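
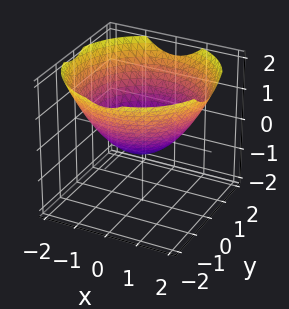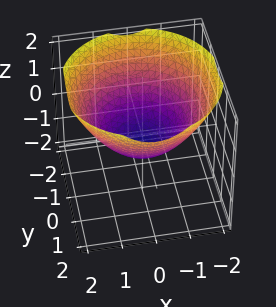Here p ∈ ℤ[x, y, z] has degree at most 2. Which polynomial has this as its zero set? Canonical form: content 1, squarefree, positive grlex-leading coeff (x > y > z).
1. deg p = 2. A generic line meets the surface in up to 2 points.
2. Symmetries: the surface is invariant under rotation about z: p = q(x² + y², z).
3. From the axis intercepts and sections: the x-axis gridline crossings are at x ∈ {-1, 1}; a circular section at z = 0 has radius exactly 1.
4. Together with the visible shape, these determine p as stated. Check: (0, -1, 0) on the y-axis lies on the surface, and p(0, -1, 0) = 0. ✓

x^2 + y^2 - 2*z - 1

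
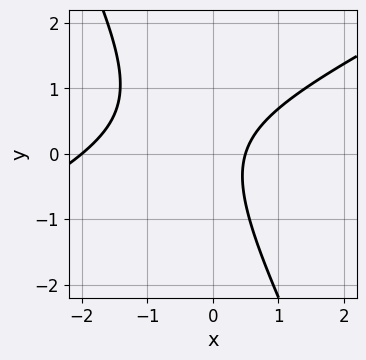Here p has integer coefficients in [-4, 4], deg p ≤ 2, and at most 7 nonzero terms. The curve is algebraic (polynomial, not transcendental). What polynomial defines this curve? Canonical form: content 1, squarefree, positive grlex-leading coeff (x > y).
1. deg p = 2. No degree-1 curve has this shape.
2. Observable constraints: it crosses the x-axis at the gridline x = -2; it misses every integer gridline on the y-axis.
3. Solving for integer coefficients yields p as stated.

2*x^2 - 3*x*y - 2*y^2 + 3*x - 2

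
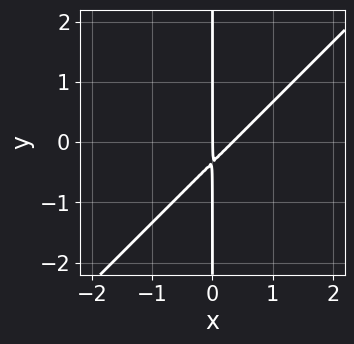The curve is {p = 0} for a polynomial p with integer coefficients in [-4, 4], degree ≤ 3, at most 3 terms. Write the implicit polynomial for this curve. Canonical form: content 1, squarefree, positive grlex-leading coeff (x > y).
3*x^2 - 3*x*y - x

(a) Degree: the shape is more complex than any degree-1 curve, so deg p = 2.
(b) Against the integer gridlines: it meets the x-axis at x = 0 (among the integer gridlines); the visible y-axis segment lies entirely on the curve.
(c) Together with the visible shape, these determine p as stated.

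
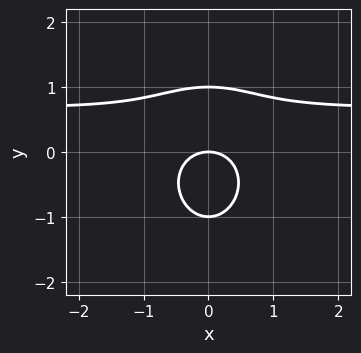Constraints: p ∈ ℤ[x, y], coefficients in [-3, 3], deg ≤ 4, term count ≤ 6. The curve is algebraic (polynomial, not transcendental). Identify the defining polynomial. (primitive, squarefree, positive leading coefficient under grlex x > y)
3*x^2*y + 2*y^3 - 2*x^2 - 2*y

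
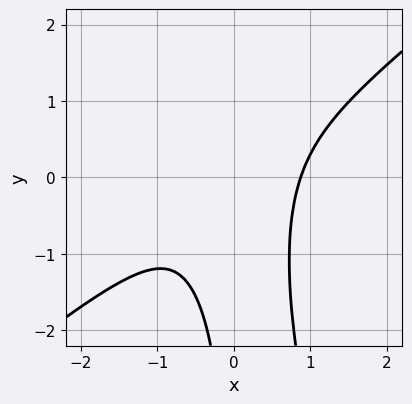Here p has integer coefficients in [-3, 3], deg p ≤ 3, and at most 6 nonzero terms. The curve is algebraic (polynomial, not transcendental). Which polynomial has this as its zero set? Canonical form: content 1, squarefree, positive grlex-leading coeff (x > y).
3*x^3 - 3*x^2*y - x*y^2 - 2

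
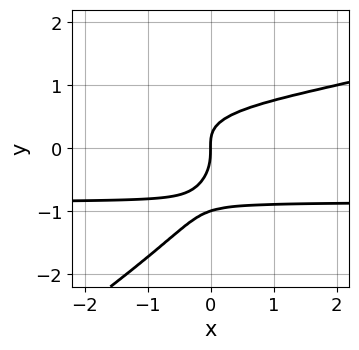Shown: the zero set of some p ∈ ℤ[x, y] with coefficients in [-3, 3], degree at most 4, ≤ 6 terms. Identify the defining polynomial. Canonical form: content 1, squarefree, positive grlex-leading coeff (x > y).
2*x*y^3 - 3*y^4 - x*y^2 - 3*y^3 + 2*x

First, deg p = 4.
Then, against the integer gridlines: among the integer gridlines, it crosses the y-axis at y ∈ {-1, 0}; it crosses the x-axis at the gridline x = 0.
Finally, these observations pin down the coefficients.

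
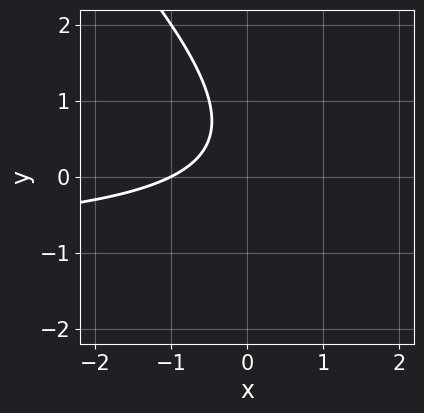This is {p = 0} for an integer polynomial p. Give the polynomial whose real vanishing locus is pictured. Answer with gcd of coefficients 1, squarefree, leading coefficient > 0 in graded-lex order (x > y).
deg p = 2. A generic line meets the curve in up to 2 points.
From the axis intercepts and sections: it crosses the x-axis at the gridline x = -1; no y-intercept at any integer in the box.
Solving for integer coefficients yields p as stated.

x*y + y^2 + x - y + 1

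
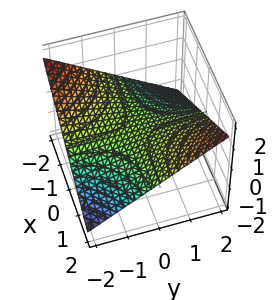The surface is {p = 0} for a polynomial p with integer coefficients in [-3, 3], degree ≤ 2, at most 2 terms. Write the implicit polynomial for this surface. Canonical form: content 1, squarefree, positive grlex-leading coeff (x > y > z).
x*y - 3*z

First, the degree is 2 — a saddle surface; a quadric.
Next, reading off the gridlines: it meets the z-axis at z = 0 (among the integer gridlines); the visible y-axis segment lies entirely on the surface.
Finally, the integer polynomial consistent with all of this is the stated p.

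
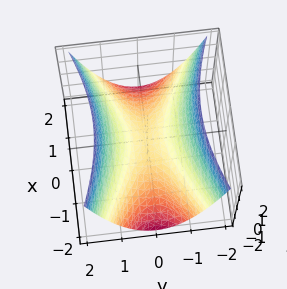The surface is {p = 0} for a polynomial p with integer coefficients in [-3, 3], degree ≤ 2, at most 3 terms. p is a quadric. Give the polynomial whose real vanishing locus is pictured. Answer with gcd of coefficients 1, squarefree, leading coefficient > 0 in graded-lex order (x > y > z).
1. deg p = 2.
2. Symmetries: it's symmetric under y → −y, forcing even powers of y; mirror symmetry x ↦ −x ⇒ only even powers of x.
3. Reading off the gridlines: it crosses the y-axis at the gridline y = 0; it crosses the x-axis at the gridline x = 0; it meets the z-axis at z = 0 (among the integer gridlines).
4. Solving for integer coefficients yields p as stated.

x^2 - 3*y^2 + 3*z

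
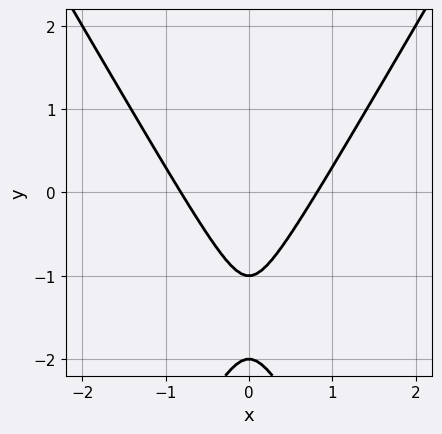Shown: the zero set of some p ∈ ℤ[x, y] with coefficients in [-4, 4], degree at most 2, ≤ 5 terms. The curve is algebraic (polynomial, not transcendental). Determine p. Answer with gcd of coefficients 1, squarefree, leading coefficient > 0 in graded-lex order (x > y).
3*x^2 - y^2 - 3*y - 2

First, degree: a generic line meets the curve in up to 2 points, so deg p = 2.
Then, symmetries: it's symmetric under x → −x, forcing even powers of x.
Then, observable constraints: among the integer gridlines, it crosses the y-axis at y ∈ {-2, -1}.
Finally, the integer polynomial consistent with all of this is the stated p.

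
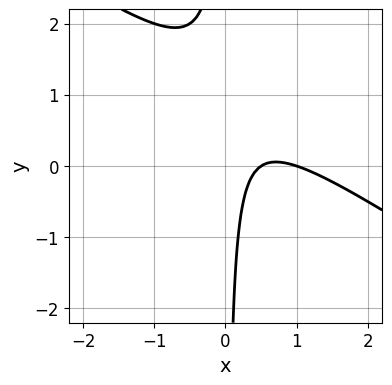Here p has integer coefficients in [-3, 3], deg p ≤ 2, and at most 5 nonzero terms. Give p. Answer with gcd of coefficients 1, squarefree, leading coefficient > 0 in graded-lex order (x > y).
2*x^2 + 3*x*y - 3*x + 1

1. Degree: a generic line meets the curve in up to 2 points, so deg p = 2.
2. Checking where it meets the axes: the curve avoids every integer y-axis point in the box; it crosses the x-axis at the gridline x = 1.
3. These observations pin down the coefficients.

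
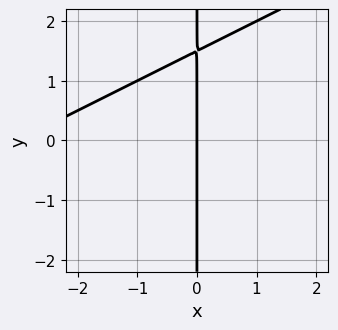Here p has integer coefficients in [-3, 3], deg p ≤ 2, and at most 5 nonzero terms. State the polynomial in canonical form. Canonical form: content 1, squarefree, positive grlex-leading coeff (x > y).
x^2 - 2*x*y + 3*x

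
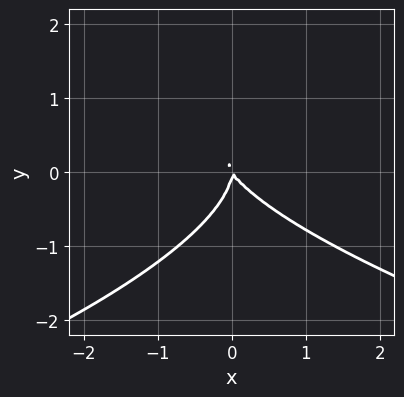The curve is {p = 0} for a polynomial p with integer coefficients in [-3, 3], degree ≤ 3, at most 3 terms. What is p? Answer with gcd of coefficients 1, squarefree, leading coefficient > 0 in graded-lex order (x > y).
1. Degree: no degree-2 curve has this shape, so deg p = 3.
2. Checking where it meets the axes: it meets the y-axis at y = 0 (among the integer gridlines); it meets the x-axis at x = 0 (among the integer gridlines).
3. The integer polynomial consistent with all of this is the stated p.

3*y^3 + 3*x^2 + 2*x*y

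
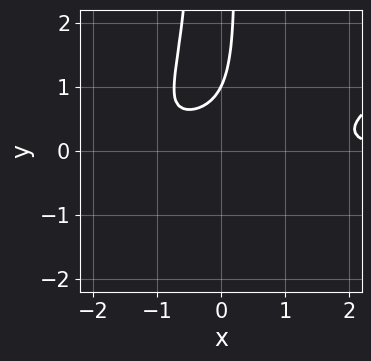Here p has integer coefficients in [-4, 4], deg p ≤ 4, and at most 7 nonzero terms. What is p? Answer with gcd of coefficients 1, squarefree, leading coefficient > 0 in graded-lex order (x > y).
x^3*y - 2*x^2*y^2 - 2*x*y + y - 1

First, deg p = 4. The shape is more complex than any degree-3 curve.
Then, from the axis intercepts and sections: it meets the y-axis at y = 1 (among the integer gridlines); no x-intercept at any integer in the box.
Finally, assembling these constraints gives the stated polynomial.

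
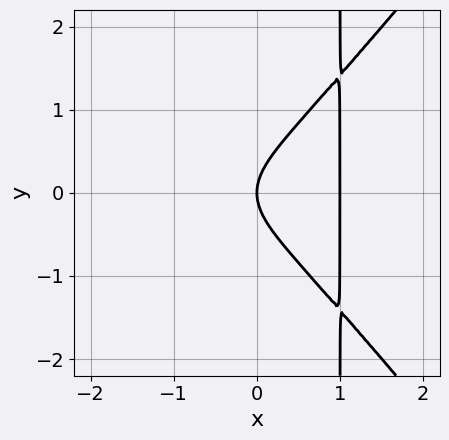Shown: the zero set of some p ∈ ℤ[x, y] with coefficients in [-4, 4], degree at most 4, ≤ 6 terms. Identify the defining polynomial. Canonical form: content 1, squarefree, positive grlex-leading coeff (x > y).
First, deg p = 4.
Then, symmetries: it's symmetric under y → −y, forcing even powers of y.
Then, from the visible intercepts: one y-axis crossing is at y = 0; the x-axis gridline crossings are at x ∈ {0, 1}.
Finally, these observations pin down the coefficients.

3*x^4 - 2*x^2*y^2 - x^2 + 2*y^2 - 2*x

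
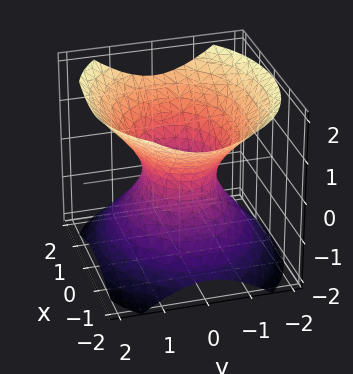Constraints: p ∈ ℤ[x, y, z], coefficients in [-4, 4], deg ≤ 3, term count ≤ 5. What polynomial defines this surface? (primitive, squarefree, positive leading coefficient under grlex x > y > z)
First, deg p = 2. One connected sheet with a waist; a quadric.
Next, symmetries: it's symmetric under z → −z, forcing even powers of z; mirror symmetry x ↦ −x ⇒ only even powers of x; it's symmetric under y → −y, forcing even powers of y.
Then, reading off the gridlines: among the integer gridlines, it crosses the x-axis at x ∈ {-1, 1}; the surface avoids every integer z-axis point in the box.
Finally, fitting integer coefficients to these (and the overall shape) gives p.

2*x^2 + 3*y^2 - 3*z^2 - 2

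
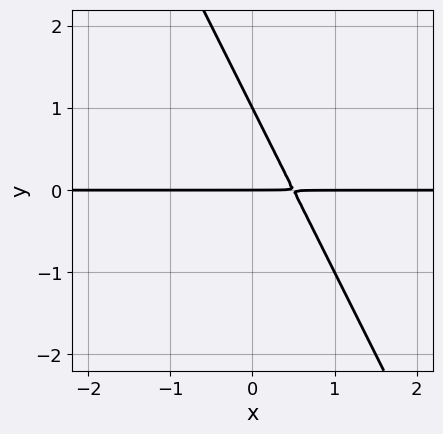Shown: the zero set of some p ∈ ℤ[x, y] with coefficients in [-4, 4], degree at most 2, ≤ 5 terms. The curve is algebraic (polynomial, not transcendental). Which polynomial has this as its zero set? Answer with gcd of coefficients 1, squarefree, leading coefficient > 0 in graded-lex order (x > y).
1. deg p = 2. The shape is more complex than any degree-1 curve.
2. Reading off the gridlines: the y-axis gridline crossings are at y ∈ {0, 1}; every point of the x-axis in the box is on the curve.
3. Fitting integer coefficients to these (and the overall shape) gives p.

2*x*y + y^2 - y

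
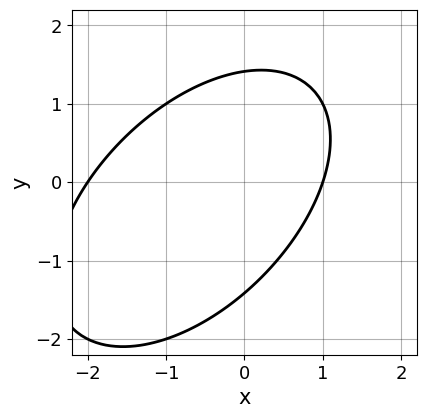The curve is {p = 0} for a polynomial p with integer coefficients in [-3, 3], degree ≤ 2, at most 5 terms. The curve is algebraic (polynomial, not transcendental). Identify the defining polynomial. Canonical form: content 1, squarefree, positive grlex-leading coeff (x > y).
First, the degree is 2 — no degree-1 curve has this shape.
Then, observable constraints: the x-axis gridline crossings are at x ∈ {-2, 1}.
Finally, the integer polynomial consistent with all of this is the stated p.

x^2 - x*y + y^2 + x - 2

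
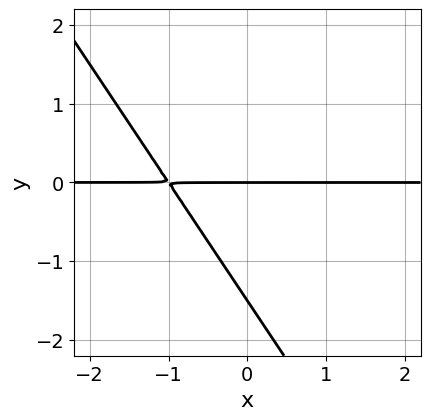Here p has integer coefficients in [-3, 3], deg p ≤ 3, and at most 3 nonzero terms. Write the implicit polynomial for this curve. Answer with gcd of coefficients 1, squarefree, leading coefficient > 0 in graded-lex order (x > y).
First, the degree is 2 — a generic line meets the curve in up to 2 points.
Next, observable constraints: the visible x-axis segment lies entirely on the curve; one y-axis crossing is at y = 0.
Finally, the integer polynomial consistent with all of this is the stated p.

3*x*y + 2*y^2 + 3*y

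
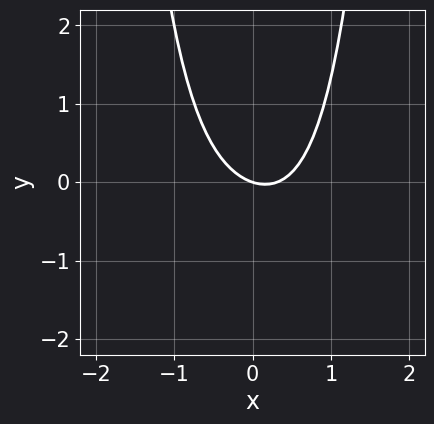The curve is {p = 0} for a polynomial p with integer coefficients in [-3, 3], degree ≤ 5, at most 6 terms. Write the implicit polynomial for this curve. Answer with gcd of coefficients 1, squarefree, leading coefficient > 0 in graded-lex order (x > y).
1. deg p = 4. A generic line meets the curve in up to 4 points.
2. Checking where it meets the axes: it meets the x-axis at x = 0 (among the integer gridlines); it crosses the y-axis at the gridline y = 0.
3. These observations pin down the coefficients.

2*x^4 + 3*x^2 - x - 3*y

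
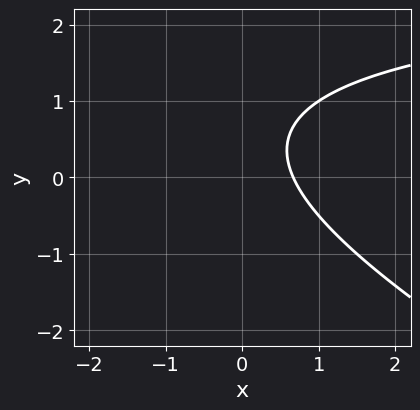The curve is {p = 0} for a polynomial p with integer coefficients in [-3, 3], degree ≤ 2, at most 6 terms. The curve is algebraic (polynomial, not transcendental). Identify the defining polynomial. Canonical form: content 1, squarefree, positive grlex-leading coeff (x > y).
x*y + 2*y^2 - 3*x - 2*y + 2

First, deg p = 2. No degree-1 curve has this shape.
Next, against the integer gridlines: it misses every integer gridline on the y-axis.
Finally, assembling these constraints gives the stated polynomial.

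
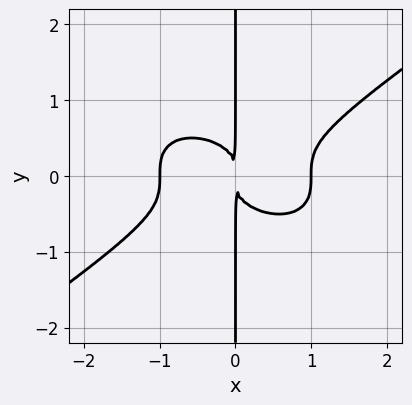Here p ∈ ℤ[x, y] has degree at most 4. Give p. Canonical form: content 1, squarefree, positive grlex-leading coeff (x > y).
x^4 - 3*x*y^3 - x^2

Degree: a generic line meets the curve in up to 4 points, so deg p = 4.
From the visible intercepts: every point of the y-axis in the box is on the curve; among the integer gridlines, it crosses the x-axis at x ∈ {-1, 1}.
Solving for integer coefficients yields p as stated.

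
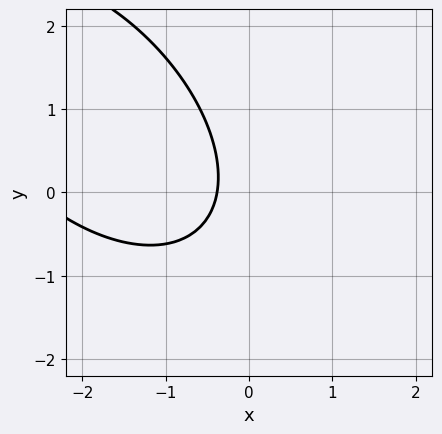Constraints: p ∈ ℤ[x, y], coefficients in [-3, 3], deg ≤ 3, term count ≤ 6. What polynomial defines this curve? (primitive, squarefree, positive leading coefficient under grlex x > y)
x^2 + x*y + y^2 + 3*x + 1

1. The degree is 2 — no degree-1 curve has this shape.
2. Reading off the gridlines: the curve avoids every integer y-axis point in the box.
3. Fitting integer coefficients to these (and the overall shape) gives p.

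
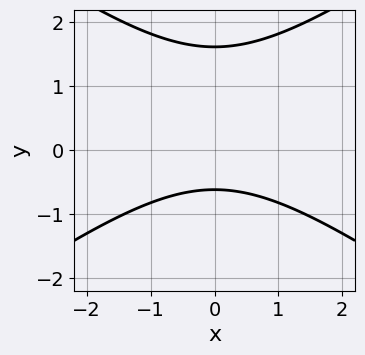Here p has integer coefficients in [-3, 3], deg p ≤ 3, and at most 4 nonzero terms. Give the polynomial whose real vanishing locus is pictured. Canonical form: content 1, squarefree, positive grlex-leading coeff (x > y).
(a) Degree: the shape is more complex than any degree-1 curve, so deg p = 2.
(b) Symmetries: the x ↦ −x reflection is a symmetry, so x appears only in even powers.
(c) Against the integer gridlines: no x-intercept at any integer in the box.
(d) The integer polynomial consistent with all of this is the stated p.

x^2 - 2*y^2 + 2*y + 2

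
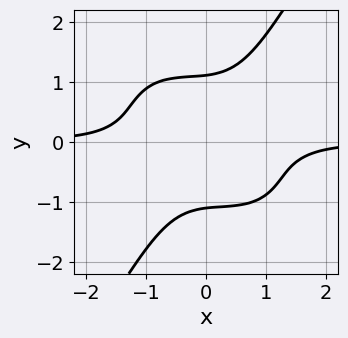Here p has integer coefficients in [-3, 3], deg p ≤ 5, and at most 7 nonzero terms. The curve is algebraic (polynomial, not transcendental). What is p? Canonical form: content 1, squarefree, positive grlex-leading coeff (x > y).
1. deg p = 4. No degree-3 curve has this shape.
2. From the axis intercepts and sections: the curve avoids every integer x-axis point in the box.
3. These observations pin down the coefficients.

3*x^3*y + 2*x^2*y^2 + x*y^3 - 2*y^4 + 3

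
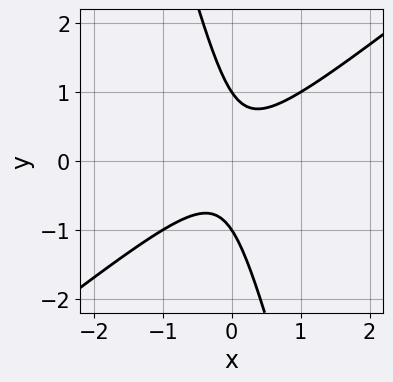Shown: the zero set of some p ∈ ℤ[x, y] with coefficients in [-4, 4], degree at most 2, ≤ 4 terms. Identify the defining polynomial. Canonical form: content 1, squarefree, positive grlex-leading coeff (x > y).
3*x^2 - 3*x*y - y^2 + 1

1. The degree is 2 — the shape is more complex than any degree-1 curve.
2. From the axis intercepts and sections: no x-intercept at any integer in the box; the y-axis gridline crossings are at y ∈ {-1, 1}.
3. Matching integer coefficients to the picture gives p.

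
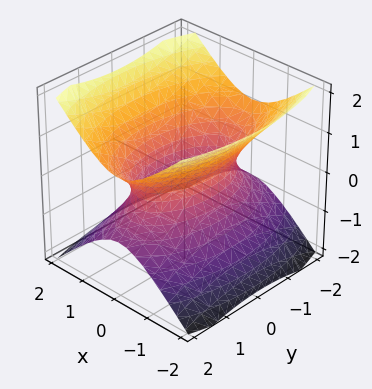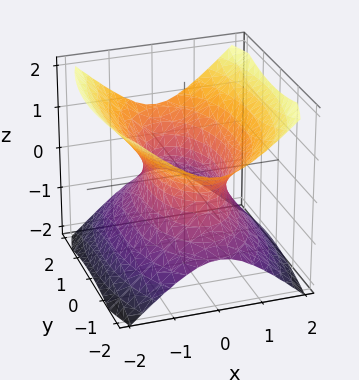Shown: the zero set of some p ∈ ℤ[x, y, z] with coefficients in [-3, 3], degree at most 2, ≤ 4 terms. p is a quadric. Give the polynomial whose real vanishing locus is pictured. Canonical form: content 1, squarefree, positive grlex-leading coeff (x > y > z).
3*x^2 + y^2 - 3*z^2 - 2

The degree is 2 — an hourglass — one-sheet hyperboloid; a quadric.
Symmetries: the x ↦ −x reflection is a symmetry, so x appears only in even powers; the y ↦ −y reflection is a symmetry, so y appears only in even powers; mirror symmetry z ↦ −z ⇒ only even powers of z.
Reading off the gridlines: it misses every integer gridline on the z-axis.
These observations pin down the coefficients.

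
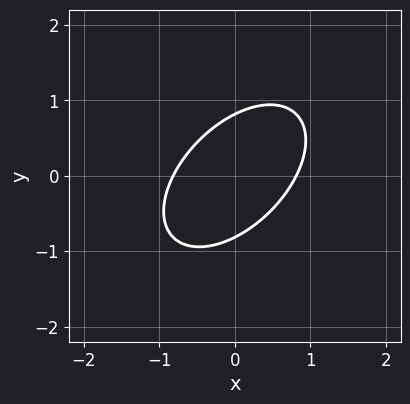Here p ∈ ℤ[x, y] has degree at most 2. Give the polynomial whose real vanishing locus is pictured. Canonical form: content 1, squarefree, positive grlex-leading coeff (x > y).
3*x^2 - 3*x*y + 3*y^2 - 2

deg p = 2.
Matching integer coefficients to the picture gives p.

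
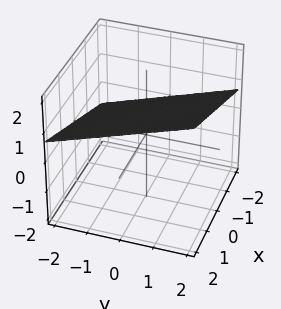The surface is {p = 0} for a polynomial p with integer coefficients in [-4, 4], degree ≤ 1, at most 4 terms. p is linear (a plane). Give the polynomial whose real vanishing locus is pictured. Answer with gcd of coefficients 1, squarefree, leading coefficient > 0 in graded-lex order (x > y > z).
First, degree: the surface is flat (a plane), so deg p = 1.
Then, reading off the gridlines: it crosses the x-axis at the gridline x = -2; it meets the y-axis at y = -2 (among the integer gridlines).
Finally, putting this together gives p.

x + y - 3*z + 2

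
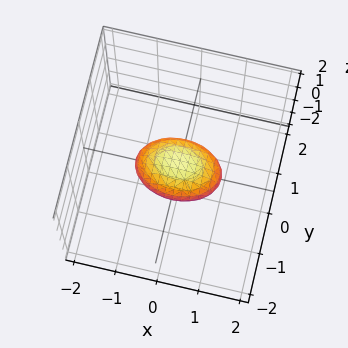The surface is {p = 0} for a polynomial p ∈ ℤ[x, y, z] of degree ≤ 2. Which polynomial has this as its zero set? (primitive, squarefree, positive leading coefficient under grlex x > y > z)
x^2 + 2*y^2 + 2*z^2 - 1

Degree: bounded and convex; a quadric, so deg p = 2.
Symmetries: the y ↦ −y reflection is a symmetry, so y appears only in even powers; the z ↦ −z reflection is a symmetry, so z appears only in even powers; mirror symmetry x ↦ −x ⇒ only even powers of x.
Against the integer gridlines: the x-axis gridline crossings are at x ∈ {-1, 1}.
The integer polynomial consistent with all of this is the stated p.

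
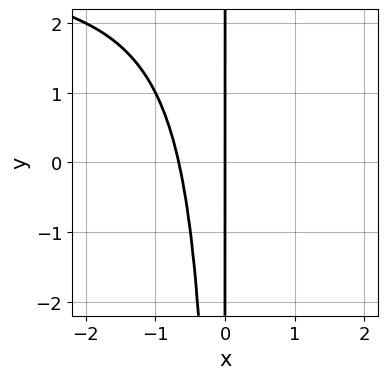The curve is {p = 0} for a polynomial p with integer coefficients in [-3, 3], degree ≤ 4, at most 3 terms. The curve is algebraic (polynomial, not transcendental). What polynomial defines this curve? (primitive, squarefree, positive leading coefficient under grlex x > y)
x^2*y - 3*x^2 - 2*x

deg p = 3. A generic line meets the curve in up to 3 points.
Checking where it meets the axes: every point of the y-axis in the box is on the curve; it meets the x-axis at x = 0 (among the integer gridlines).
The integer polynomial consistent with all of this is the stated p.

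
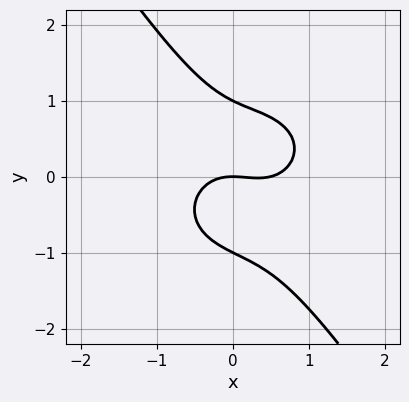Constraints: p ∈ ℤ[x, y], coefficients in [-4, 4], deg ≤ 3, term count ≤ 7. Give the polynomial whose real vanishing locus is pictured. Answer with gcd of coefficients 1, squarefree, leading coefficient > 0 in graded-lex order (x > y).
(a) deg p = 3.
(b) Against the integer gridlines: it meets the x-axis at x = 0 (among the integer gridlines); the y-axis gridline crossings are at y ∈ {-1, 0, 1}.
(c) Together with the visible shape, these determine p as stated.

2*x^3 + 2*x*y^2 + 2*y^3 - x^2 - 2*y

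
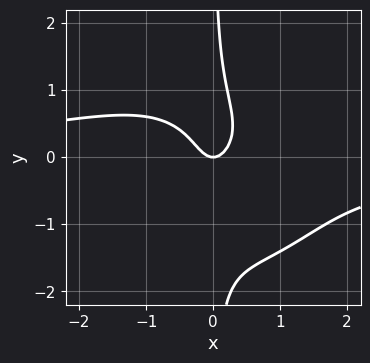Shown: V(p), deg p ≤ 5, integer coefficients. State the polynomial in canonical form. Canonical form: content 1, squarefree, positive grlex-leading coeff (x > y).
The degree is 4 — a generic line meets the curve in up to 4 points.
Reading off the gridlines: it meets the x-axis at x = 0 (among the integer gridlines); it crosses the y-axis at the gridline y = 0.
Assembling these constraints gives the stated polynomial.

2*x^3*y + 2*x*y^3 + 2*x*y^2 + 3*x^2 - y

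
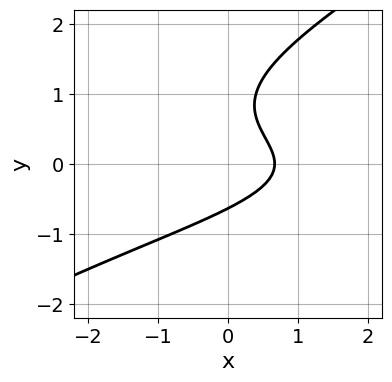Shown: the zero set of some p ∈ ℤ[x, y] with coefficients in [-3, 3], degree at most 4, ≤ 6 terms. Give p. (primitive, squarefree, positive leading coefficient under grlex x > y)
Degree: the shape is more complex than any degree-2 curve, so deg p = 3.
Putting this together gives p.

2*x*y^2 - 3*y^3 + 3*y^2 + 3*x - 2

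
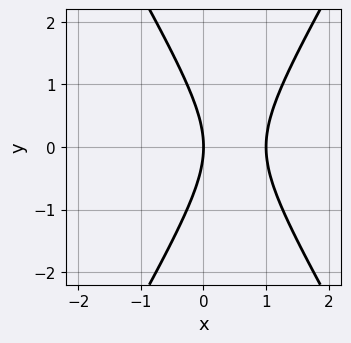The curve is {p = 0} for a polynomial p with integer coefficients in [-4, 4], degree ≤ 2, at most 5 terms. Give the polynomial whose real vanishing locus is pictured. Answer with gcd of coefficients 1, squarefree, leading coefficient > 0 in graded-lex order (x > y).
3*x^2 - y^2 - 3*x

(a) The degree is 2 — no degree-1 curve has this shape.
(b) Symmetries: mirror symmetry y ↦ −y ⇒ only even powers of y.
(c) Against the integer gridlines: the x-axis gridline crossings are at x ∈ {0, 1}; it meets the y-axis at y = 0 (among the integer gridlines).
(d) The integer polynomial consistent with all of this is the stated p.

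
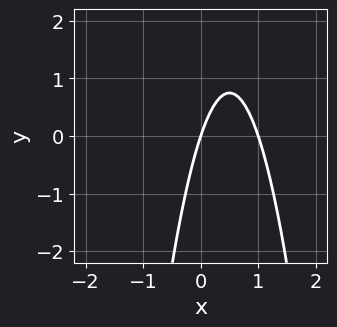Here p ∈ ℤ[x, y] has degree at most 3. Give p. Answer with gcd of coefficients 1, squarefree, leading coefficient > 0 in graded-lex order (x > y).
3*x^2 - 3*x + y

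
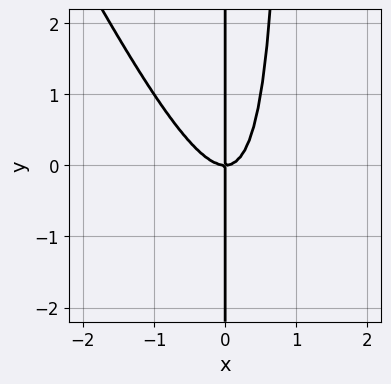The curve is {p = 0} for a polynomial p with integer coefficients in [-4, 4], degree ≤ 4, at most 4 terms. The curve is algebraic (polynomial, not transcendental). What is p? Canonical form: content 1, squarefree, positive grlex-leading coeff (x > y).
(a) The degree is 3 — a generic line meets the curve in up to 3 points.
(b) From the visible intercepts: it crosses the x-axis at the gridline x = 0; the visible y-axis segment lies entirely on the curve.
(c) Matching integer coefficients to the picture gives p.

2*x^3 + x^2*y - x*y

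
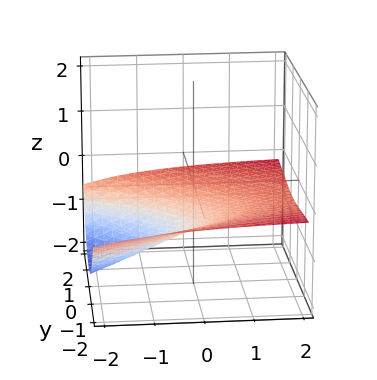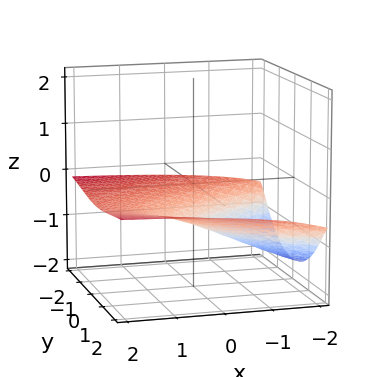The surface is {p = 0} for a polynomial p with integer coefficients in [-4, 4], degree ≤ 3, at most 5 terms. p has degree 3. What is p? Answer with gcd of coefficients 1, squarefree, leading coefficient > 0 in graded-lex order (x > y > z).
First, degree: a generic line meets the surface in up to 3 points, so deg p = 3.
Then, against the integer gridlines: no y-intercept at any integer in the box; no x-intercept at any integer in the box.
Finally, the integer polynomial consistent with all of this is the stated p.

2*y^2*z + 2*z^3 + 3*x*z + 2*z + 3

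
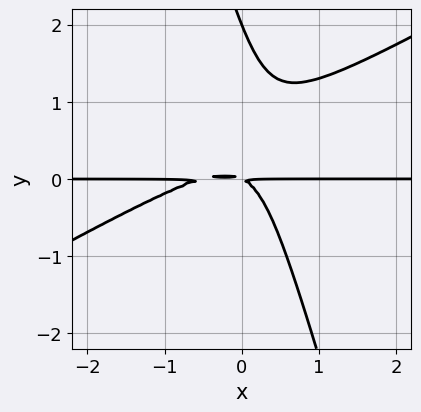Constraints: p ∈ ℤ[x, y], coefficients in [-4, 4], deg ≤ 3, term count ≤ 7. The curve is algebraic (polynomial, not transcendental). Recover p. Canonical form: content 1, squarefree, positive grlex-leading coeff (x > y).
(a) deg p = 3. The shape is more complex than any degree-2 curve.
(b) Reading off the gridlines: the visible x-axis segment lies entirely on the curve; one y-axis crossing is at y = 2.
(c) These observations pin down the coefficients.

2*x^2*y - 3*x*y^2 - y^3 + x*y + 2*y^2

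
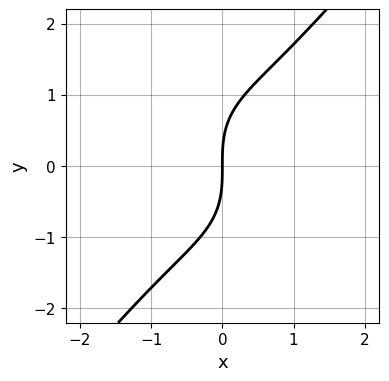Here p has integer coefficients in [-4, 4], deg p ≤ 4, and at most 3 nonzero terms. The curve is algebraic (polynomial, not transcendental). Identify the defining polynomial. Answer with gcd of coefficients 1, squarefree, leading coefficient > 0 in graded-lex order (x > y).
2*x^3 - y^3 + 3*x

Degree: no degree-2 curve has this shape, so deg p = 3.
Checking where it meets the axes: it meets the y-axis at y = 0 (among the integer gridlines); one x-axis crossing is at x = 0.
Solving for integer coefficients yields p as stated.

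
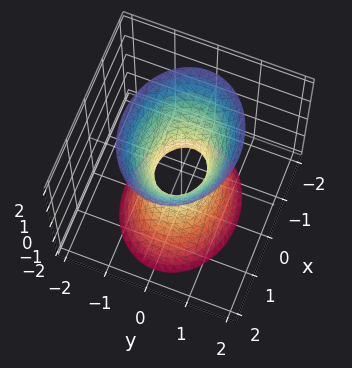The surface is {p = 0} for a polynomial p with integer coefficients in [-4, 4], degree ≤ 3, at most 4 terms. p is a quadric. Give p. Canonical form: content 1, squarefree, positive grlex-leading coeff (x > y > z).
2*x^2 + 3*y^2 - z^2 - 1

(a) deg p = 2. One connected sheet with a waist; a quadric.
(b) Symmetries: the x ↦ −x reflection is a symmetry, so x appears only in even powers; mirror symmetry z ↦ −z ⇒ only even powers of z; it's symmetric under y → −y, forcing even powers of y.
(c) From the axis intercepts and sections: it misses every integer gridline on the z-axis.
(d) The integer polynomial consistent with all of this is the stated p.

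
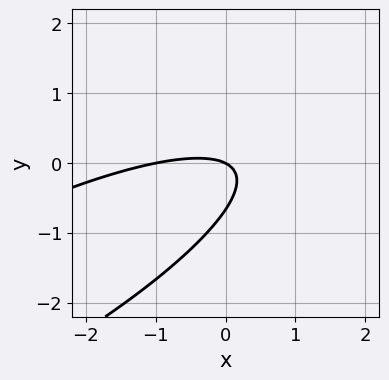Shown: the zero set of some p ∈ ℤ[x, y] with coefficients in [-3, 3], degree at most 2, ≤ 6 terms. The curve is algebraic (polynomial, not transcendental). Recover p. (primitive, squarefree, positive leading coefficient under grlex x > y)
First, deg p = 2.
Next, reading off the gridlines: one y-axis crossing is at y = 0; the x-axis gridline crossings are at x ∈ {-1, 0}.
Finally, together with the visible shape, these determine p as stated.

x^2 - 3*x*y + 3*y^2 + x + 2*y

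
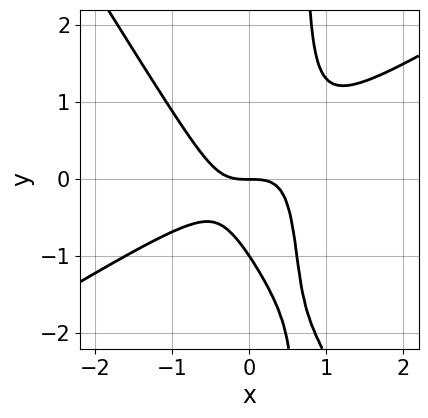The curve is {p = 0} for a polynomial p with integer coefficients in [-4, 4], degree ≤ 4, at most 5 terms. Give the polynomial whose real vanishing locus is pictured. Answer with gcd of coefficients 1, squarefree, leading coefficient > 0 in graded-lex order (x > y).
The degree is 3 — no degree-2 curve has this shape.
Checking where it meets the axes: one x-axis crossing is at x = 0; among the integer gridlines, it crosses the y-axis at y ∈ {-1, 0}.
Fitting integer coefficients to these (and the overall shape) gives p.

3*x^3 - 3*x^2*y - 3*x*y^2 + 2*y^2 + 2*y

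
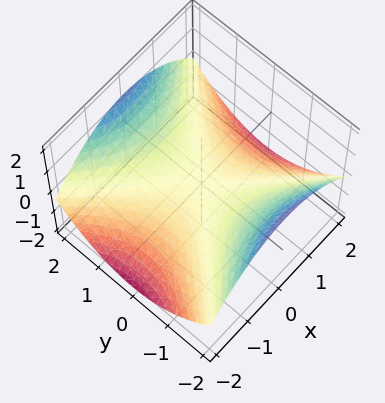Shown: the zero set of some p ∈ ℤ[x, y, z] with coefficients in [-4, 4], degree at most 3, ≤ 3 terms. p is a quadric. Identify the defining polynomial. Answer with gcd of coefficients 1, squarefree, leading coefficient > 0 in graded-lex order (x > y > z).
x^2 - y^2 + 3*z

Degree: a hyperbolic paraboloid; a quadric, so deg p = 2.
Symmetries: it's symmetric under x → −x, forcing even powers of x; the y ↦ −y reflection is a symmetry, so y appears only in even powers.
Observable constraints: it meets the y-axis at y = 0 (among the integer gridlines); one x-axis crossing is at x = 0; it crosses the z-axis at the gridline z = 0.
Assembling these constraints gives the stated polynomial.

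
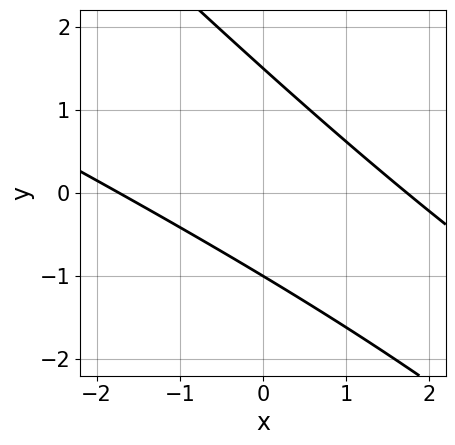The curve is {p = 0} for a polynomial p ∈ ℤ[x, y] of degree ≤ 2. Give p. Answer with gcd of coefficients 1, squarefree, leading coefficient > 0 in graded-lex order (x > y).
First, the degree is 2 — no degree-1 curve has this shape.
Then, from the axis intercepts and sections: it crosses the y-axis at the gridline y = -1.
Finally, together with the visible shape, these determine p as stated.

x^2 + 3*x*y + 2*y^2 - y - 3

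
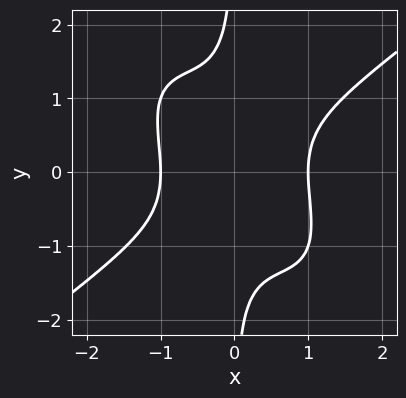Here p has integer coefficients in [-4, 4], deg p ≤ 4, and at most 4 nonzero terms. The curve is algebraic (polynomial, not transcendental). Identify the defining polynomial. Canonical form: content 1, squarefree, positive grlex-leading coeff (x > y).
1. deg p = 4. A generic line meets the curve in up to 4 points.
2. Reading off the gridlines: it misses every integer gridline on the y-axis; among the integer gridlines, it crosses the x-axis at x ∈ {-1, 1}.
3. Matching integer coefficients to the picture gives p.

x^4 - x^2*y^2 - x*y^3 - 1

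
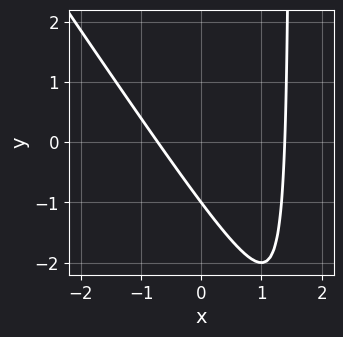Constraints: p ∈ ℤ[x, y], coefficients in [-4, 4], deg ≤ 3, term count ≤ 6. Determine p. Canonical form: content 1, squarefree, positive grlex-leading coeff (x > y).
3*x^2 + 2*x*y - 2*x - 3*y - 3

deg p = 2.
From the visible intercepts: it crosses the y-axis at the gridline y = -1.
Fitting integer coefficients to these (and the overall shape) gives p.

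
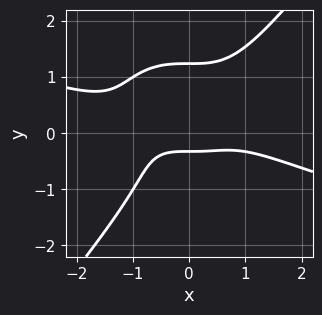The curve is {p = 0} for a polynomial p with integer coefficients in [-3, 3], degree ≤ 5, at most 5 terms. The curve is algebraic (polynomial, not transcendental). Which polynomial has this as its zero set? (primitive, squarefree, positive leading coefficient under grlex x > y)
First, deg p = 4. The shape is more complex than any degree-3 curve.
Next, checking where it meets the axes: it misses every integer gridline on the x-axis.
Finally, fitting integer coefficients to these (and the overall shape) gives p.

x^4 + 3*x^3*y - 2*y^4 + 3*y + 1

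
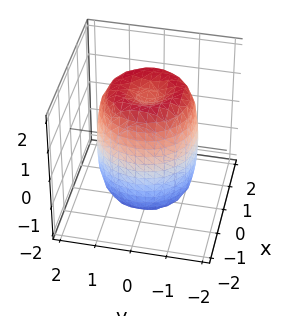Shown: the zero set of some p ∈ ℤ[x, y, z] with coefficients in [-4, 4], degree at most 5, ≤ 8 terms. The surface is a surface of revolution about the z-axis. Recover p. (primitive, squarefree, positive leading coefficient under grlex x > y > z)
2*x^4 + 4*x^2*y^2 + 2*y^4 - 3*x^2 - 3*y^2 + z^2 - 2

1. deg p = 4. The shape is more complex than any degree-3 surface.
2. Symmetries: rotational symmetry about the z-axis ⇒ p depends on x, y only through x² + y².
3. Against the integer gridlines: a circular section at z = -1 has radius between 1 and 2.
4. Fitting integer coefficients to these (and the overall shape) gives p.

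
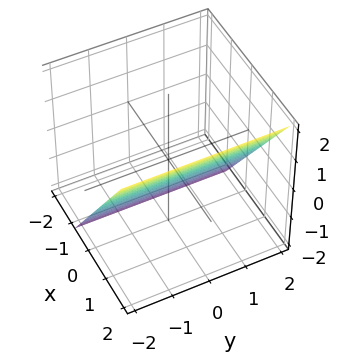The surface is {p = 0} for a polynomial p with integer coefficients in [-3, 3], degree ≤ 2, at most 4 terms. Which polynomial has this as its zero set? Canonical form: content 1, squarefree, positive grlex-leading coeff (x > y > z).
First, deg p = 1. The surface is flat (a plane).
Next, from the axis intercepts and sections: one z-axis crossing is at z = -1; no y-intercept at any integer in the box.
Finally, these observations pin down the coefficients.

3*x - 2*z - 2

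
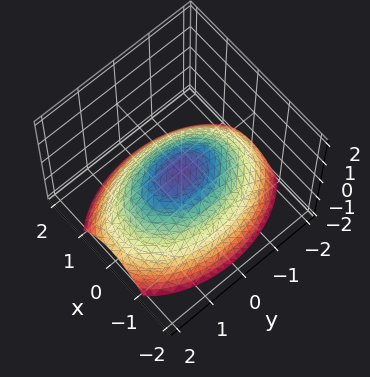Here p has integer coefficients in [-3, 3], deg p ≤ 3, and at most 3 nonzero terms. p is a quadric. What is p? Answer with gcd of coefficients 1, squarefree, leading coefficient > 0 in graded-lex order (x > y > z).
2*x^2 + y^2 + 3*z

Degree: a paraboloid; a quadric, so deg p = 2.
Symmetries: mirror symmetry x ↦ −x ⇒ only even powers of x; it's symmetric under y → −y, forcing even powers of y.
Checking where it meets the axes: it meets the z-axis at z = 0 (among the integer gridlines); it crosses the x-axis at the gridline x = 0; one y-axis crossing is at y = 0.
Fitting integer coefficients to these (and the overall shape) gives p.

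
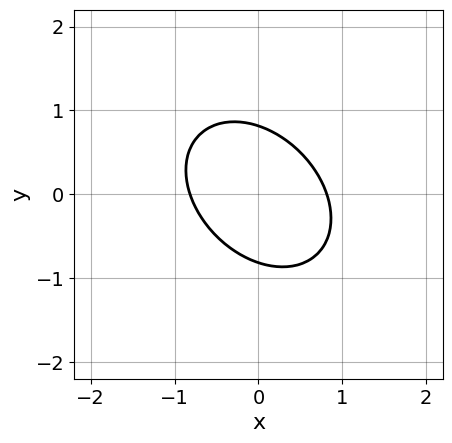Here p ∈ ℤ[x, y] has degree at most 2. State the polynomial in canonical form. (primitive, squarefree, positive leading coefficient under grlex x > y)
3*x^2 + 2*x*y + 3*y^2 - 2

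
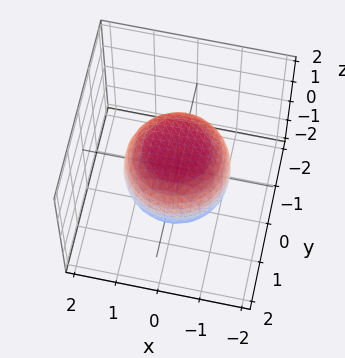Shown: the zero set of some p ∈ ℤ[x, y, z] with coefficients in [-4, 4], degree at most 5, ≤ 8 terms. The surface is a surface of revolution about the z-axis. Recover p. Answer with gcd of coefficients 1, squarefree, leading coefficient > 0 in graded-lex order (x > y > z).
2*x^4 + 4*x^2*y^2 + 2*y^4 - x^2 - y^2 + 3*z^2 - 3

(a) The degree is 4 — the shape is more complex than any degree-3 surface.
(b) Symmetries: rotational symmetry about the z-axis ⇒ p depends on x, y only through x² + y².
(c) From the visible intercepts: a circular section at z = 0 has radius between 1 and 2; the z-axis gridline crossings are at z ∈ {-1, 1}.
(d) These observations pin down the coefficients.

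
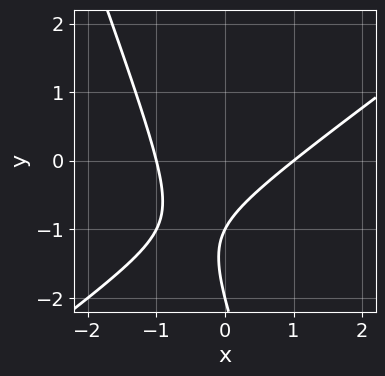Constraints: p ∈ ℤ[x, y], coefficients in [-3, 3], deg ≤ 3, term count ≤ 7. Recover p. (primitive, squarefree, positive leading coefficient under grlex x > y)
First, degree: the shape is more complex than any degree-1 curve, so deg p = 2.
Next, checking where it meets the axes: among the integer gridlines, it crosses the x-axis at x ∈ {-1, 1}; the y-axis gridline crossings are at y ∈ {-2, -1}.
Finally, these observations pin down the coefficients.

2*x^2 - 2*x*y - y^2 - 3*y - 2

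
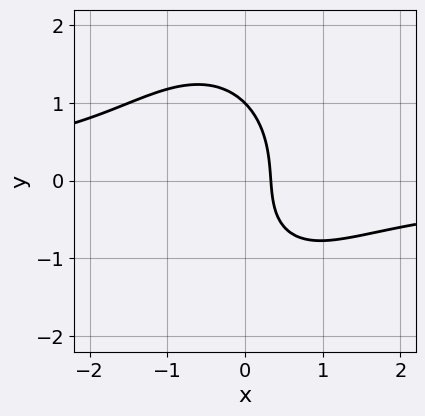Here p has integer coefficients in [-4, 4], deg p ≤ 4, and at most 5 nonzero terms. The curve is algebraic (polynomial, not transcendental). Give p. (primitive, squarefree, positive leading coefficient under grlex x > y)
First, degree: the shape is more complex than any degree-2 curve, so deg p = 3.
Then, reading off the gridlines: one y-axis crossing is at y = 1.
Finally, together with the visible shape, these determine p as stated.

2*x^2*y + y^3 + 3*x - 1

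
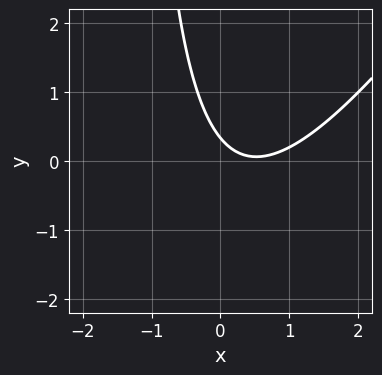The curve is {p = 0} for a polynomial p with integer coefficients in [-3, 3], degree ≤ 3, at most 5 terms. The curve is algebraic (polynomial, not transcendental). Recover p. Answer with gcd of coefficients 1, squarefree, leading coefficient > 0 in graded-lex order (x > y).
(a) The degree is 2 — a generic line meets the curve in up to 2 points.
(b) Reading off the gridlines: it misses every integer gridline on the x-axis.
(c) Putting this together gives p.

3*x^2 - 2*x*y - 3*x - 3*y + 1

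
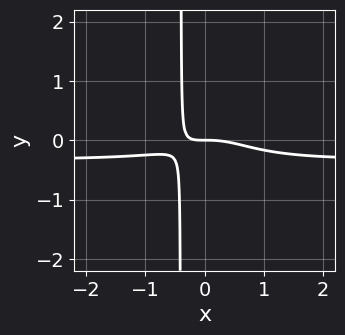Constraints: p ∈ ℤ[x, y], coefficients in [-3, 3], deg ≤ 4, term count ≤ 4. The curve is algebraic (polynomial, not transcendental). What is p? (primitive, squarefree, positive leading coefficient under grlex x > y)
3*x^3*y + x^3 + 2*x*y + y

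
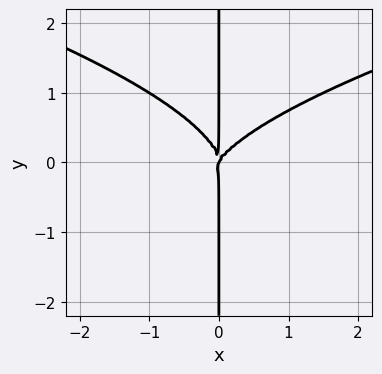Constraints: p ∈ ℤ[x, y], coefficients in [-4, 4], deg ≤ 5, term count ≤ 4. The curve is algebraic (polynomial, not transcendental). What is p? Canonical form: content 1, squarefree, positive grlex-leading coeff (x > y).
1. deg p = 4. No degree-3 curve has this shape.
2. Reading off the gridlines: it meets the x-axis at x = 0 (among the integer gridlines); every point of the y-axis in the box is on the curve.
3. Solving for integer coefficients yields p as stated.

3*x*y^3 - 2*x^3 + x^2*y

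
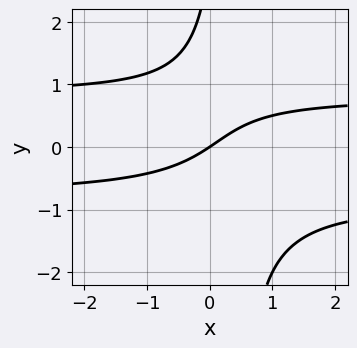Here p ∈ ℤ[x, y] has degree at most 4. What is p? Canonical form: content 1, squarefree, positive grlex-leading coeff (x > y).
3*x*y^2 - y^2 - 2*x + 3*y

(a) Degree: no degree-2 curve has this shape, so deg p = 3.
(b) From the axis intercepts and sections: it meets the y-axis at y = 0 (among the integer gridlines); one x-axis crossing is at x = 0.
(c) The integer polynomial consistent with all of this is the stated p.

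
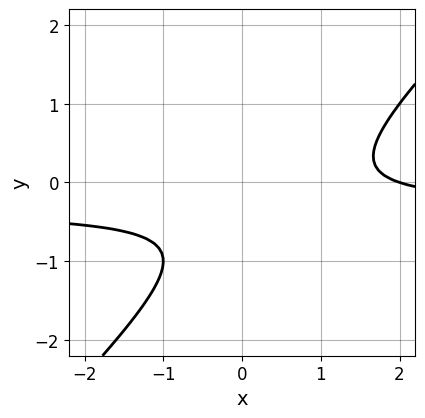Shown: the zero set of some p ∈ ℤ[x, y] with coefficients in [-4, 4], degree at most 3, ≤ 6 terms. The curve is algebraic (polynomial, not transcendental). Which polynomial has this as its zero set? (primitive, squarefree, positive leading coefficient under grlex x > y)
1. Degree: no degree-1 curve has this shape, so deg p = 2.
2. Observable constraints: it crosses the x-axis at the gridline x = 2; no y-intercept at any integer in the box.
3. These observations pin down the coefficients.

3*x*y - 3*y^2 + x - 3*y - 2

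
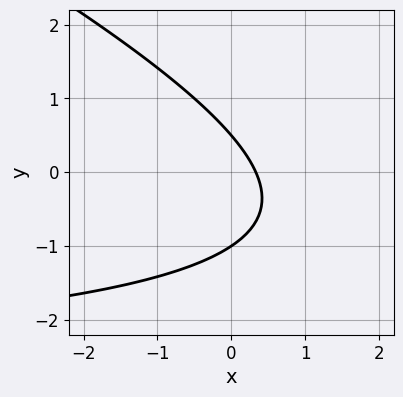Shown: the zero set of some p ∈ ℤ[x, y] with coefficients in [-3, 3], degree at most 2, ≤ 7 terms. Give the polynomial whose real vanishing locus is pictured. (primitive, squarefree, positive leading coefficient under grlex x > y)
1. The degree is 2 — a generic line meets the curve in up to 2 points.
2. Checking where it meets the axes: one y-axis crossing is at y = -1.
3. Solving for integer coefficients yields p as stated.

x*y + 2*y^2 + 3*x + y - 1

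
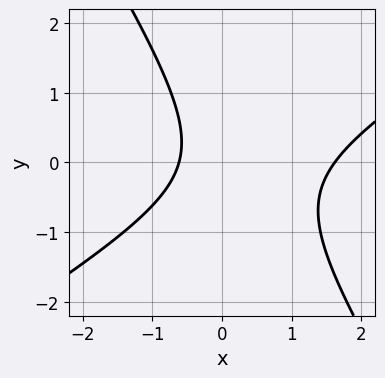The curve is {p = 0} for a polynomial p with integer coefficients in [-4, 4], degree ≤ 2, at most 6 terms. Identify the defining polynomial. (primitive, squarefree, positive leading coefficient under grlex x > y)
1. Degree: a generic line meets the curve in up to 2 points, so deg p = 2.
2. From the visible intercepts: no y-intercept at any integer in the box.
3. Together with the visible shape, these determine p as stated.

x^2 - x*y - y^2 - x - 1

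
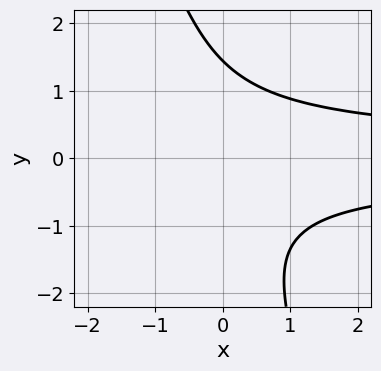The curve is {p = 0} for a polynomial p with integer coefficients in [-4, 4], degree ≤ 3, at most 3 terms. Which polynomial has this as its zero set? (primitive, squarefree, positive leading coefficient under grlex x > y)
(a) Degree: a generic line meets the curve in up to 3 points, so deg p = 3.
(b) Against the integer gridlines: it misses every integer gridline on the x-axis.
(c) Together with the visible shape, these determine p as stated.

3*x*y^2 + y^3 - 3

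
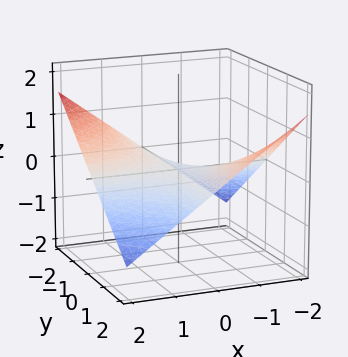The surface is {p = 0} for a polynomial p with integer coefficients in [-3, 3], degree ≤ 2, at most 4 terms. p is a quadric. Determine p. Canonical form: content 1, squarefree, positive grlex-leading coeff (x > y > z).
x*y + 3*z

deg p = 2.
Checking where it meets the axes: the visible y-axis segment lies entirely on the surface; every point of the x-axis in the box is on the surface; one z-axis crossing is at z = 0.
Assembling these constraints gives the stated polynomial.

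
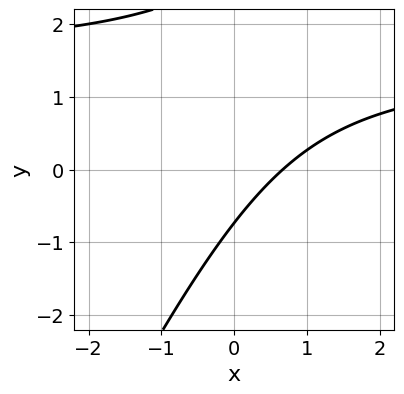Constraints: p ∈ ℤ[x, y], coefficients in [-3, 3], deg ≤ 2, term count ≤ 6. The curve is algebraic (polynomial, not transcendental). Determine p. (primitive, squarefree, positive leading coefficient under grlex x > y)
(a) The degree is 2 — the shape is more complex than any degree-1 curve.
(b) Putting this together gives p.

2*x*y - y^2 - 3*x + 2*y + 2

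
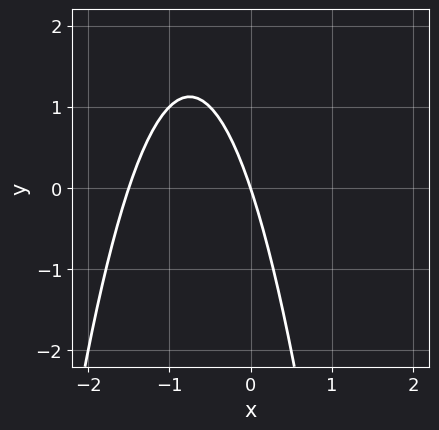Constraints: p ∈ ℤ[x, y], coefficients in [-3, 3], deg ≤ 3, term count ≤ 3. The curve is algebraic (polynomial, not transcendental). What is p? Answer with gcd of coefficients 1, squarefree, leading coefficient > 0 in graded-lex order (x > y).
(a) Degree: the shape is more complex than any degree-1 curve, so deg p = 2.
(b) From the visible intercepts: one y-axis crossing is at y = 0; one x-axis crossing is at x = 0.
(c) Matching integer coefficients to the picture gives p.

2*x^2 + 3*x + y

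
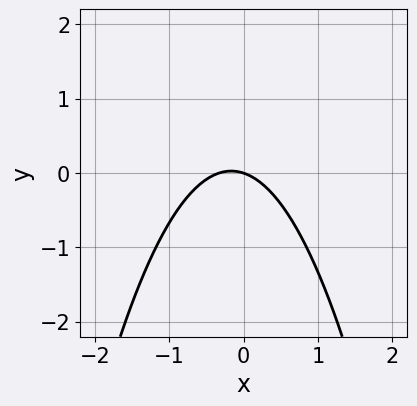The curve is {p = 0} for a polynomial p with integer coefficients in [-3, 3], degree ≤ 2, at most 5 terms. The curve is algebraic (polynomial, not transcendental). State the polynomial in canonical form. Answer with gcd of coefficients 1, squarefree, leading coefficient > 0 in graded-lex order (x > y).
3*x^2 + x + 3*y

(a) deg p = 2. The shape is more complex than any degree-1 curve.
(b) Against the integer gridlines: it crosses the y-axis at the gridline y = 0; one x-axis crossing is at x = 0.
(c) Fitting integer coefficients to these (and the overall shape) gives p.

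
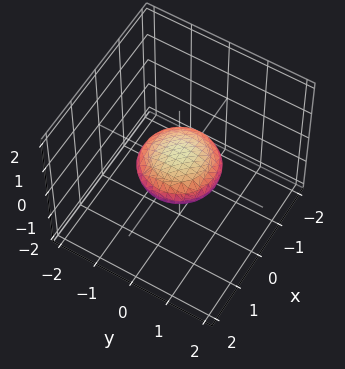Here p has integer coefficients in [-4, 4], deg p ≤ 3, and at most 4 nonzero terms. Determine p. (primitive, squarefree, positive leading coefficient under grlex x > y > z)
x^2 + y^2 + 3*z^2 - 1

First, the degree is 2 — a closed, bounded, convex surface; a quadric.
Then, by symmetry, every cross-section ⟂ z is a circle, so x, y appear only via x² + y²; it's symmetric under z → −z, forcing even powers of z.
Then, checking where it meets the axes: a circular section at z = 0 has radius exactly 1; among the integer gridlines, it crosses the x-axis at x ∈ {-1, 1}.
Finally, matching integer coefficients to the picture gives p. Check: (0, 1, 0) on the y-axis lies on the surface, and p(0, 1, 0) = 0. ✓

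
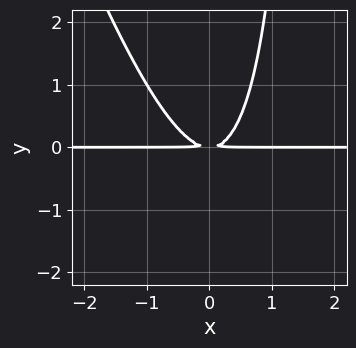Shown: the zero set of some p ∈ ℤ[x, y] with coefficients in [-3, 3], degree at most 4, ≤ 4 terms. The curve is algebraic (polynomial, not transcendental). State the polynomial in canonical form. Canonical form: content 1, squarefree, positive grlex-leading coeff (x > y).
3*x^2*y + x*y^2 - 2*y^2

1. Degree: a generic line meets the curve in up to 3 points, so deg p = 3.
2. Against the integer gridlines: the visible x-axis segment lies entirely on the curve.
3. Matching integer coefficients to the picture gives p.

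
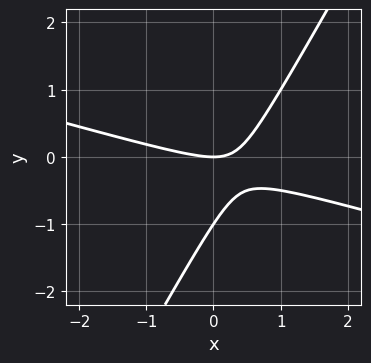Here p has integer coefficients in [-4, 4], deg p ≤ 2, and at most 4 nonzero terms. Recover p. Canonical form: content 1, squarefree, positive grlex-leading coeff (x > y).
x^2 + 3*x*y - 2*y^2 - 2*y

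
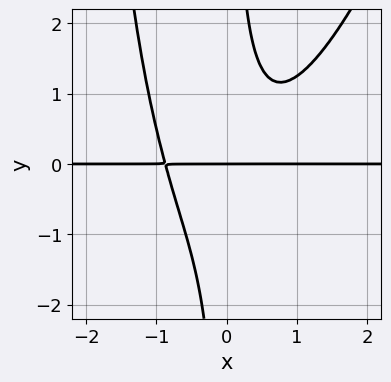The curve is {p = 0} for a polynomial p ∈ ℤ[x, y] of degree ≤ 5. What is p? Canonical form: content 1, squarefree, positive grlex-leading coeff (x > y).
1. deg p = 4. The shape is more complex than any degree-3 curve.
2. Observable constraints: the visible x-axis segment lies entirely on the curve; it meets the y-axis at y = 0 (among the integer gridlines).
3. Putting this together gives p.

3*x^3*y - x^2*y^2 - 3*x*y^2 + 2*y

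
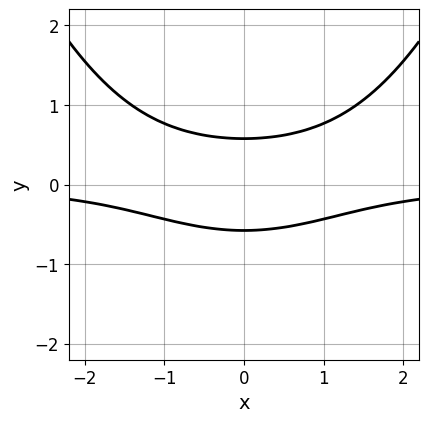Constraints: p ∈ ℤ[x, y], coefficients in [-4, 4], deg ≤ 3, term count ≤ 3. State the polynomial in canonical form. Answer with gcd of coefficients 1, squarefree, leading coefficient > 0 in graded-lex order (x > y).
(a) The degree is 3 — no degree-2 curve has this shape.
(b) Symmetries: mirror symmetry x ↦ −x ⇒ only even powers of x.
(c) Observable constraints: it misses every integer gridline on the x-axis.
(d) Fitting integer coefficients to these (and the overall shape) gives p.

x^2*y - 3*y^2 + 1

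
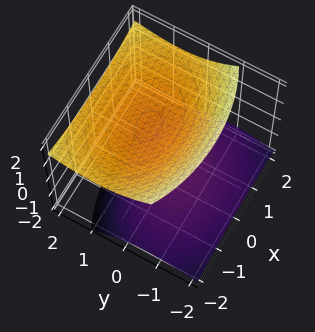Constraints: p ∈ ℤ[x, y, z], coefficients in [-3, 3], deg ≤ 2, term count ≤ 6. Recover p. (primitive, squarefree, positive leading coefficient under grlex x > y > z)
x^2 + 2*y^2 - 2*y*z - 3*z^2 + 3

(a) I count 2 distinct pieces. They look like related sheets of one shape, so recover p as a whole.
(b) The degree is 2 — no degree-1 surface has this shape.
(c) From the visible intercepts: the z-axis gridline crossings are at z ∈ {-1, 1}; the surface avoids every integer y-axis point in the box; the surface avoids every integer x-axis point in the box.
(d) Fitting integer coefficients to these (and the overall shape) gives p.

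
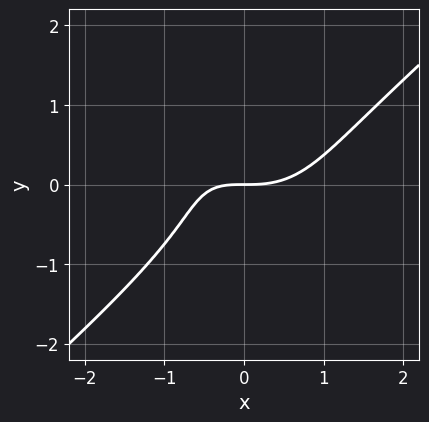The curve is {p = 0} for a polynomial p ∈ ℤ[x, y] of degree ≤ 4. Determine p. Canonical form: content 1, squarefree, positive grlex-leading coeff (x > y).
2*x^3 - 3*y^3 - 2*x*y - 3*y

(a) Degree: no degree-2 curve has this shape, so deg p = 3.
(b) Against the integer gridlines: it meets the x-axis at x = 0 (among the integer gridlines); one y-axis crossing is at y = 0.
(c) Matching integer coefficients to the picture gives p.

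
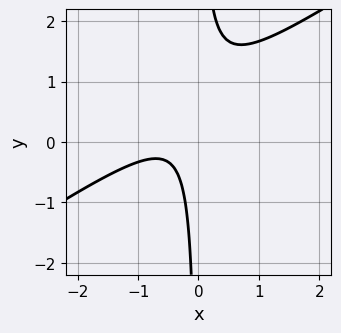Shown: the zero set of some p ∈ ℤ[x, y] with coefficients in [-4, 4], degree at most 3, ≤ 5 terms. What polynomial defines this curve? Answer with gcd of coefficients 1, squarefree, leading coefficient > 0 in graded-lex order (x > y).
2*x^2 - 3*x*y + 2*x + 1

The degree is 2 — no degree-1 curve has this shape.
From the axis intercepts and sections: no x-intercept at any integer in the box; no y-intercept at any integer in the box.
Fitting integer coefficients to these (and the overall shape) gives p.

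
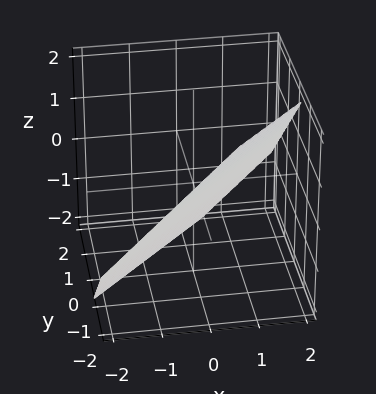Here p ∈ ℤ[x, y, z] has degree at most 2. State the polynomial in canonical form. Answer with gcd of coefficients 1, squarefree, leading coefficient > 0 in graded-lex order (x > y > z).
3*x - 3*y - 3*z - 2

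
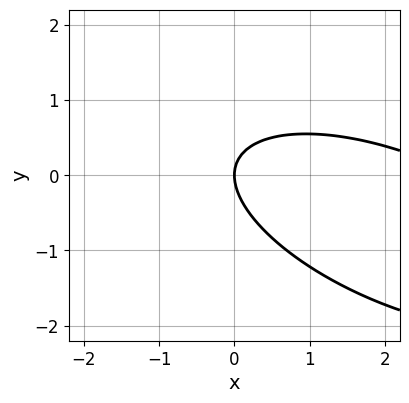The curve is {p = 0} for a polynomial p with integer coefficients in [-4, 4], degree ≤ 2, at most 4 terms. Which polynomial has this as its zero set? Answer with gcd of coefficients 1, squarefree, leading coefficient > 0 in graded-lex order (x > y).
x^2 + 2*x*y + 3*y^2 - 3*x

(a) deg p = 2.
(b) Reading off the gridlines: it crosses the x-axis at the gridline x = 0; it crosses the y-axis at the gridline y = 0.
(c) These observations pin down the coefficients.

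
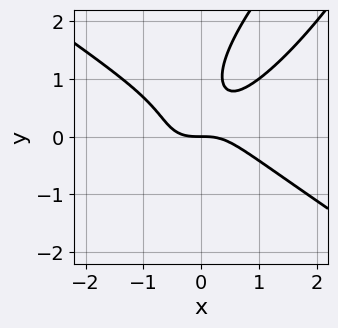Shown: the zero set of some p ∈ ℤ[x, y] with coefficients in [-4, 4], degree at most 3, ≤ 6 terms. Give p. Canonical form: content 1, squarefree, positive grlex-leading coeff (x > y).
2*x^3 - 3*x*y^2 + 2*y^3 - 3*y^2 + 2*y

First, the degree is 3 — the shape is more complex than any degree-2 curve.
Next, against the integer gridlines: it crosses the x-axis at the gridline x = 0; one y-axis crossing is at y = 0.
Finally, putting this together gives p.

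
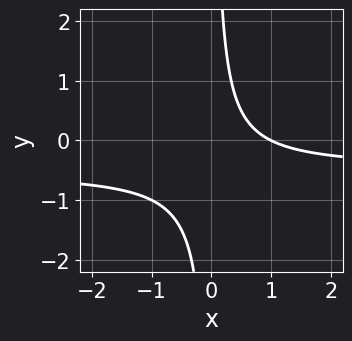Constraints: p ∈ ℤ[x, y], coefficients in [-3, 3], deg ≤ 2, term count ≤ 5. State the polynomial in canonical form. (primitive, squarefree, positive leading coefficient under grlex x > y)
2*x*y + x - 1

deg p = 2.
Reading off the gridlines: no y-intercept at any integer in the box; it meets the x-axis at x = 1 (among the integer gridlines).
Matching integer coefficients to the picture gives p.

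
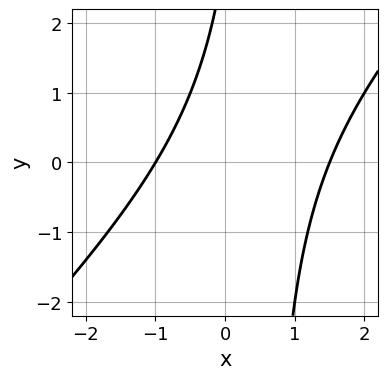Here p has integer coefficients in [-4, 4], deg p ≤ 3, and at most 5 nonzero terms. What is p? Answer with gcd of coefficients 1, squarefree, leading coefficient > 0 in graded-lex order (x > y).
2*x^2 - 2*x*y - x + y - 3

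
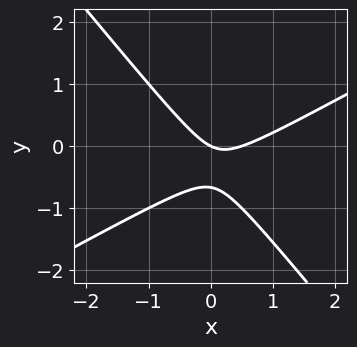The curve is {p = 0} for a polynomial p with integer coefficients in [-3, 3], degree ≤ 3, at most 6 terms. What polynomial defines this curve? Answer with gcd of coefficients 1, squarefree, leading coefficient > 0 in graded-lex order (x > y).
(a) deg p = 2. A generic line meets the curve in up to 2 points.
(b) Reading off the gridlines: it crosses the y-axis at the gridline y = 0; it meets the x-axis at x = 0 (among the integer gridlines).
(c) Together with the visible shape, these determine p as stated.

2*x^2 - 2*x*y - 3*y^2 - x - 2*y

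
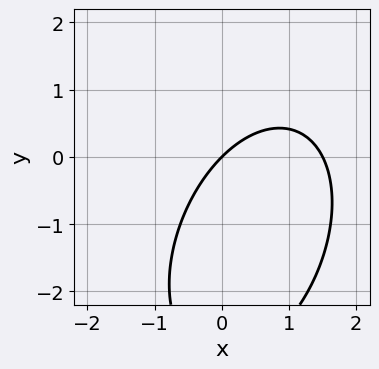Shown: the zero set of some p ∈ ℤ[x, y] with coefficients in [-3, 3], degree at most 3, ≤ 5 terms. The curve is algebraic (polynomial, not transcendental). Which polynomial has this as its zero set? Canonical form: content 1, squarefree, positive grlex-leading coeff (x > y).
1. Degree: a generic line meets the curve in up to 2 points, so deg p = 2.
2. Observable constraints: it meets the x-axis at x = 0 (among the integer gridlines); it crosses the y-axis at the gridline y = 0.
3. Putting this together gives p.

2*x^2 - x*y + y^2 - 3*x + 3*y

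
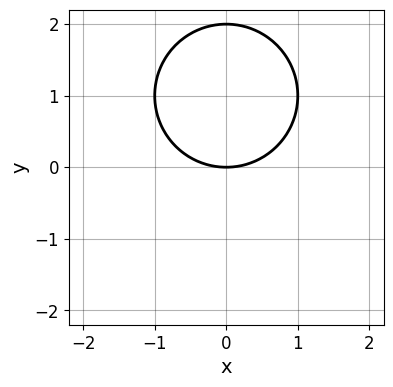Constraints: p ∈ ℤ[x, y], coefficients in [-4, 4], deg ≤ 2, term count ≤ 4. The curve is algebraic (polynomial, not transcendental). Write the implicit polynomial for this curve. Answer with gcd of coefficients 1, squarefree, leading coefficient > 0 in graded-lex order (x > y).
x^2 + y^2 - 2*y

1. deg p = 2.
2. Symmetries: the x ↦ −x reflection is a symmetry, so x appears only in even powers.
3. Checking where it meets the axes: among the integer gridlines, it crosses the y-axis at y ∈ {0, 2}; it crosses the x-axis at the gridline x = 0.
4. Matching integer coefficients to the picture gives p.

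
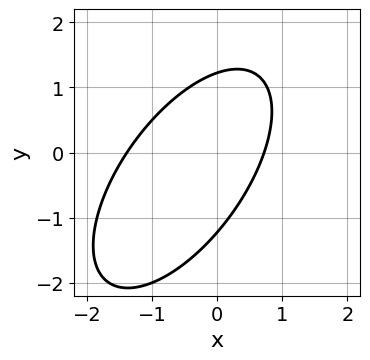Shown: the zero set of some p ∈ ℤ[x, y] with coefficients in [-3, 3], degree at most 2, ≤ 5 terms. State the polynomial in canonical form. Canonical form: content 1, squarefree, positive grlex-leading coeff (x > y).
3*x^2 - 3*x*y + 2*y^2 + 2*x - 3

Degree: a generic line meets the curve in up to 2 points, so deg p = 2.
Solving for integer coefficients yields p as stated.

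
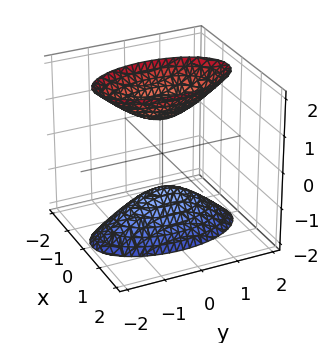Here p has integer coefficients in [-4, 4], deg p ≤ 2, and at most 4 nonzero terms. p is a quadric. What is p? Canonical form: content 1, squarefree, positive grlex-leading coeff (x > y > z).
3*x^2 + y^2 - z^2 + 1

First, the picture has 2 separate pieces. They look like related sheets of one shape, so recover p as a whole.
Then, degree: two sheets facing apart; a quadric, so deg p = 2.
Next, symmetries: the y ↦ −y reflection is a symmetry, so y appears only in even powers; mirror symmetry x ↦ −x ⇒ only even powers of x; it's symmetric under z → −z, forcing even powers of z.
Then, from the visible intercepts: no y-intercept at any integer in the box; the z-axis gridline crossings are at z ∈ {-1, 1}.
Finally, fitting integer coefficients to these (and the overall shape) gives p.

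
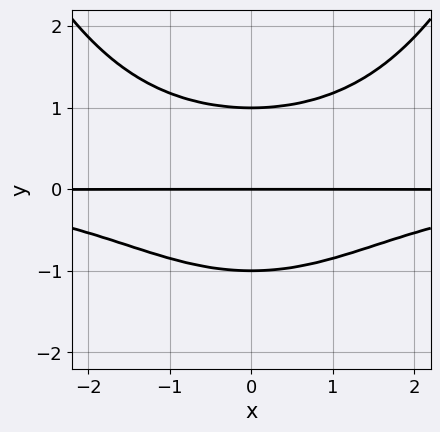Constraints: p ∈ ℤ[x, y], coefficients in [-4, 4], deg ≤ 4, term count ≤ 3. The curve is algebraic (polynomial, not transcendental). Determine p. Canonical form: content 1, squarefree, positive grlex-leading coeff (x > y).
x^2*y^2 - 3*y^3 + 3*y

First, the degree is 4 — a generic line meets the curve in up to 4 points.
Next, symmetries: the x ↦ −x reflection is a symmetry, so x appears only in even powers.
Then, from the visible intercepts: among the integer gridlines, it crosses the y-axis at y ∈ {-1, 0, 1}; the visible x-axis segment lies entirely on the curve.
Finally, matching integer coefficients to the picture gives p.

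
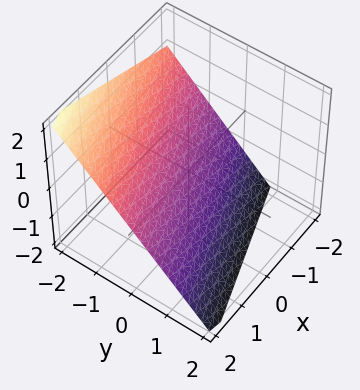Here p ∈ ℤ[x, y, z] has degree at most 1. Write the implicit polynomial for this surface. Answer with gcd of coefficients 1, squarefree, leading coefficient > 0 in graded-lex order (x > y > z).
x - 3*y - 3*z - 2

(a) The degree is 1 — every cross-section is a straight line — this is a plane.
(b) From the axis intercepts and sections: one x-axis crossing is at x = 2.
(c) Fitting integer coefficients to these (and the overall shape) gives p.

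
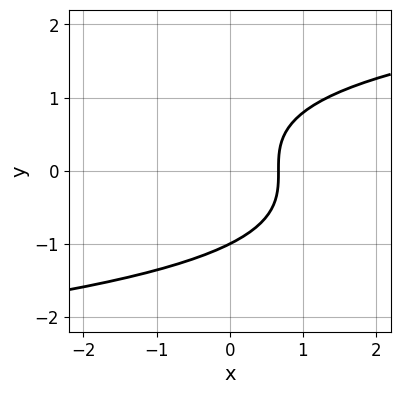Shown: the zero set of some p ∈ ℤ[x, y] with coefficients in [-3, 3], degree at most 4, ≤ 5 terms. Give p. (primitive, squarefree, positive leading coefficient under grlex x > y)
Degree: no degree-2 curve has this shape, so deg p = 3.
Checking where it meets the axes: it crosses the y-axis at the gridline y = -1.
The integer polynomial consistent with all of this is the stated p.

2*y^3 - 3*x + 2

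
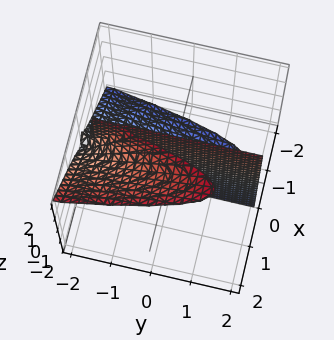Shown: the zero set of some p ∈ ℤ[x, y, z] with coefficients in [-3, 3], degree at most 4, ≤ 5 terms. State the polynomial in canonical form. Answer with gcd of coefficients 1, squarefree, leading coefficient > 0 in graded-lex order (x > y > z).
deg p = 3. A generic line meets the surface in up to 3 points.
Reading off the gridlines: one x-axis crossing is at x = 0; every point of the z-axis in the box is on the surface; the visible y-axis segment lies entirely on the surface.
These observations pin down the coefficients.

3*x^3 - 3*x^2*z + x*y + 2*x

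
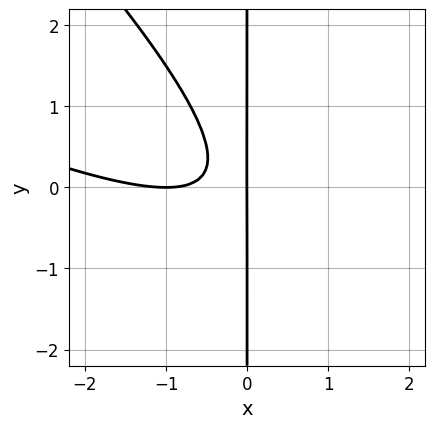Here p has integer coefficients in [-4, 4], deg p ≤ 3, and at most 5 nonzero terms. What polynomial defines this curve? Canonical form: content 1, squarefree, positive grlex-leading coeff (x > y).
(a) Degree: the shape is more complex than any degree-2 curve, so deg p = 3.
(b) Checking where it meets the axes: among the integer gridlines, it crosses the x-axis at x ∈ {-1, 0}; the visible y-axis segment lies entirely on the curve.
(c) Together with the visible shape, these determine p as stated.

x^3 + 3*x^2*y + 2*x*y^2 + 2*x^2 + x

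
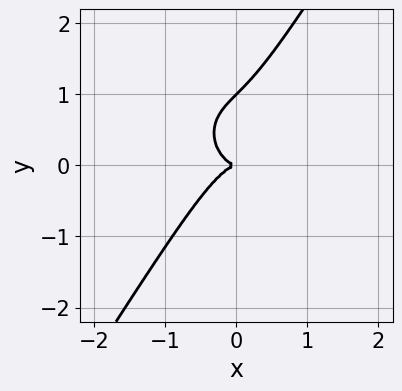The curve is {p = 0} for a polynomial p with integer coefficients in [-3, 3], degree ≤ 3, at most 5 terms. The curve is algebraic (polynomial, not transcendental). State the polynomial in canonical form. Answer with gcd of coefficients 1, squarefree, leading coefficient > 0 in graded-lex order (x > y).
3*x^3 + 2*x*y^2 - 2*y^3 + 2*y^2

Degree: the shape is more complex than any degree-2 curve, so deg p = 3.
From the axis intercepts and sections: the y-axis gridline crossings are at y ∈ {0, 1}; it meets the x-axis at x = 0 (among the integer gridlines).
Assembling these constraints gives the stated polynomial.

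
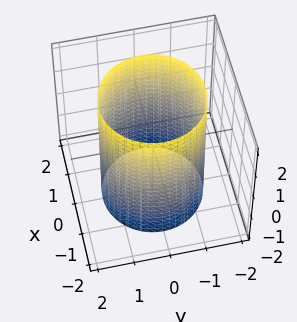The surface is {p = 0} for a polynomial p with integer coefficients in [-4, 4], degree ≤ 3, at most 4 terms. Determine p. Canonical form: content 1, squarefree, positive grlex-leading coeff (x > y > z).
x^2 + y^2 - 2

Degree: a cylinder; a quadric, so deg p = 2.
Symmetry: the surface is invariant under rotation about z: p = q(x² + y², z); mirror symmetry z ↦ −z ⇒ only even powers of z.
Against the integer gridlines: a circular section at z = 1 has radius between 1 and 2; it misses every integer gridline on the z-axis.
Together with the visible shape, these determine p as stated.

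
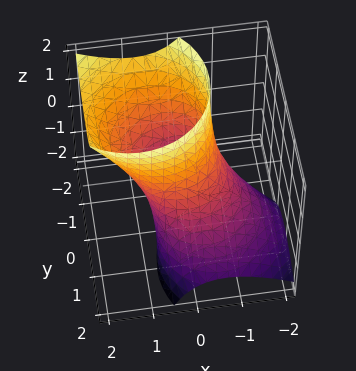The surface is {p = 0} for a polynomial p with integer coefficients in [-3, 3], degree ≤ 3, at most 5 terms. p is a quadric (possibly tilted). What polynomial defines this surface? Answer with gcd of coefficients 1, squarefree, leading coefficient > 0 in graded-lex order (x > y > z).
x^2 - x*z + y^2 + y*z - 1

First, degree: a generic line meets the surface in up to 2 points, so deg p = 2.
Next, from the visible intercepts: among the integer gridlines, it crosses the x-axis at x ∈ {-1, 1}; the y-axis gridline crossings are at y ∈ {-1, 1}; it misses every integer gridline on the z-axis.
Finally, matching integer coefficients to the picture gives p.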